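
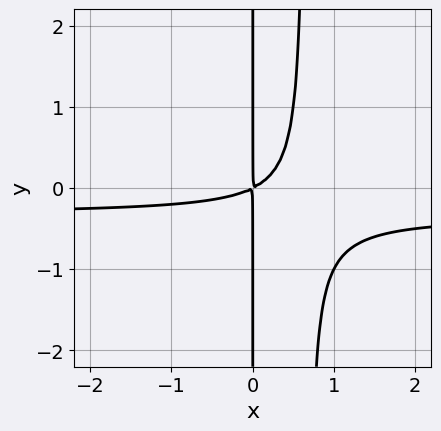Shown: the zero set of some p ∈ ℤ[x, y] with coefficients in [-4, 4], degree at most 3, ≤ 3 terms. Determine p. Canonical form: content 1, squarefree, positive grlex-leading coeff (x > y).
3*x^2*y + x^2 - 2*x*y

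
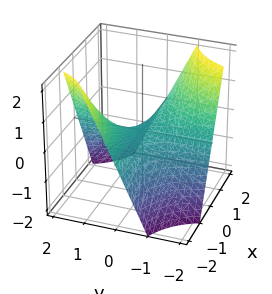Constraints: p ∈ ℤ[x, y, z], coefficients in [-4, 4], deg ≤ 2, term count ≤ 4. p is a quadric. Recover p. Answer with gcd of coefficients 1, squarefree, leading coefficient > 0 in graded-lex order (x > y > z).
x*y + z

1. The degree is 2 — a hyperbolic paraboloid; a quadric.
2. From the visible intercepts: the visible y-axis segment lies entirely on the surface; every point of the x-axis in the box is on the surface; it meets the z-axis at z = 0 (among the integer gridlines).
3. Together with the visible shape, these determine p as stated.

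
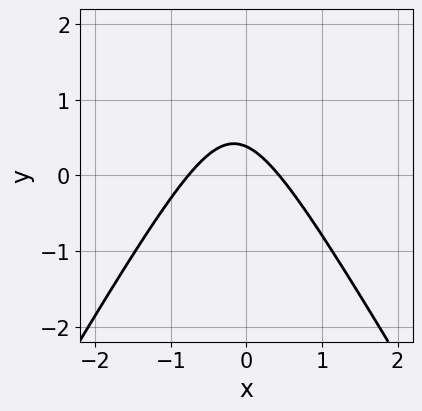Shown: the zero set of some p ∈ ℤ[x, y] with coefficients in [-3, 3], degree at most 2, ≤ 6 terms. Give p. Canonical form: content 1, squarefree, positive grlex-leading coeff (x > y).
3*x^2 - y^2 + x + 3*y - 1

The degree is 2 — a generic line meets the curve in up to 2 points.
Matching integer coefficients to the picture gives p.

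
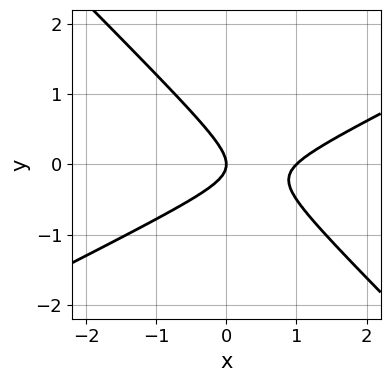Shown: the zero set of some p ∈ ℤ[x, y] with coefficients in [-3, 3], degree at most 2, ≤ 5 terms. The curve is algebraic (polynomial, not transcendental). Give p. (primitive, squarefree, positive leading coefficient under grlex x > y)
x^2 - x*y - 2*y^2 - x

Degree: a generic line meets the curve in up to 2 points, so deg p = 2.
From the visible intercepts: it crosses the y-axis at the gridline y = 0; among the integer gridlines, it crosses the x-axis at x ∈ {0, 1}.
Matching integer coefficients to the picture gives p.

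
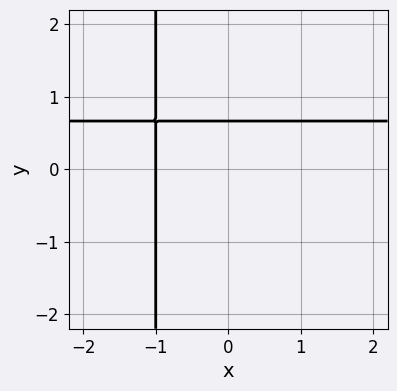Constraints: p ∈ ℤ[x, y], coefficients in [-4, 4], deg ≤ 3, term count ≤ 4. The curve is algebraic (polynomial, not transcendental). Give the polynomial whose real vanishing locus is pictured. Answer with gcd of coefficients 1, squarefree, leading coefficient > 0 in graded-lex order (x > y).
3*x*y - 2*x + 3*y - 2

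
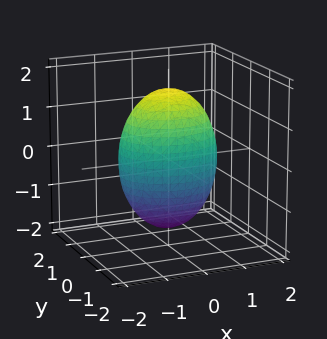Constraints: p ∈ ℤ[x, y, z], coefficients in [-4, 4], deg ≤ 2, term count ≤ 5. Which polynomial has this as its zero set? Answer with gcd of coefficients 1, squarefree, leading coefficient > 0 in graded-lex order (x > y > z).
2*x^2 + 3*y^2 + z^2 - 3

deg p = 2.
Symmetries: it's symmetric under z → −z, forcing even powers of z; it's symmetric under x → −x, forcing even powers of x; mirror symmetry y ↦ −y ⇒ only even powers of y.
Observable constraints: the y-axis gridline crossings are at y ∈ {-1, 1}.
Assembling these constraints gives the stated polynomial.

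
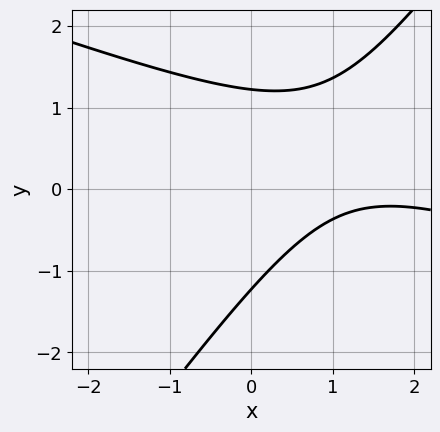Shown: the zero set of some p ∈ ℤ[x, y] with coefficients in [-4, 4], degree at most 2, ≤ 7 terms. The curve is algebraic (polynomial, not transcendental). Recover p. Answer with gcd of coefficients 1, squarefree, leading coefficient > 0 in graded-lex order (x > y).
x^2 + 2*x*y - 2*y^2 - 3*x + 3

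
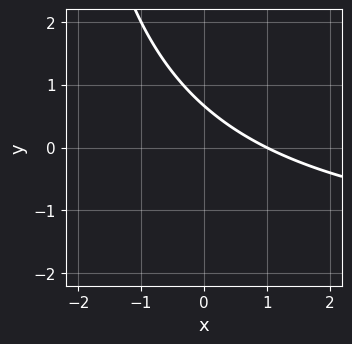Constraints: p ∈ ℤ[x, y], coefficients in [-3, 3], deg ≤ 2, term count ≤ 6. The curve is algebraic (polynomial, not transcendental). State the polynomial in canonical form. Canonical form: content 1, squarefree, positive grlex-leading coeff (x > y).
x*y + 2*x + 3*y - 2

1. deg p = 2. No degree-1 curve has this shape.
2. Observable constraints: it crosses the x-axis at the gridline x = 1.
3. Together with the visible shape, these determine p as stated.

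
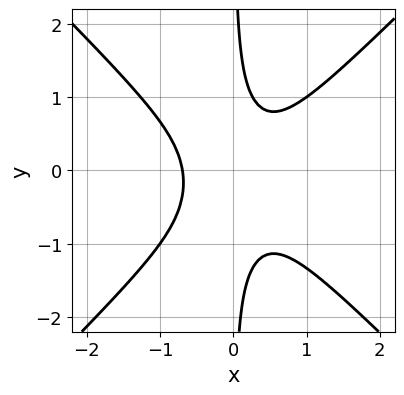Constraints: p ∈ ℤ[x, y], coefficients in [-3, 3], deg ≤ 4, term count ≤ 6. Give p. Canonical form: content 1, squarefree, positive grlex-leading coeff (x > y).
3*x^3 - 3*x*y^2 - x*y + 1

First, deg p = 3.
Next, against the integer gridlines: the curve avoids every integer y-axis point in the box.
Finally, matching integer coefficients to the picture gives p.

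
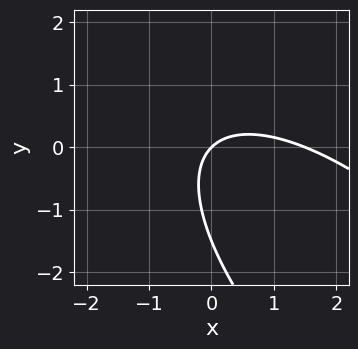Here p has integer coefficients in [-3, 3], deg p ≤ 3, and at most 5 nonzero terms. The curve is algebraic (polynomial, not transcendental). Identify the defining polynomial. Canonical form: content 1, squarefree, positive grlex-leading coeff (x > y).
The degree is 2 — a generic line meets the curve in up to 2 points.
Against the integer gridlines: one y-axis crossing is at y = 0; it meets the x-axis at x = 0 (among the integer gridlines).
Assembling these constraints gives the stated polynomial.

2*x^2 + 3*x*y + 2*y^2 - 3*x + 3*y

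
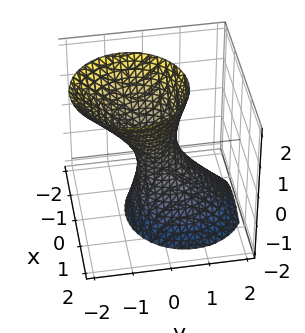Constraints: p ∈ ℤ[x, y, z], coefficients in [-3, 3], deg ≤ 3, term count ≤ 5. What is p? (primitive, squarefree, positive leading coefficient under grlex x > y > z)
3*x^2 + 3*y^2 + 2*y*z - z^2 - 1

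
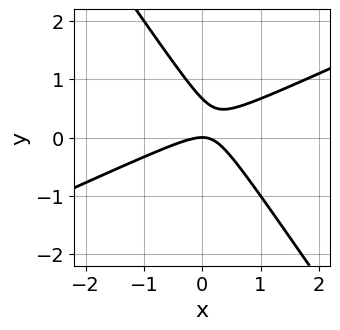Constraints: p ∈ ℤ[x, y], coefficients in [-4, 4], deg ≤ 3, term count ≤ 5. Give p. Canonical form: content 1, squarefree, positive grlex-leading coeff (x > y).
2*x^2 - 3*x*y - 3*y^2 + 2*y

First, the degree is 2 — no degree-1 curve has this shape.
Then, against the integer gridlines: it crosses the y-axis at the gridline y = 0; one x-axis crossing is at x = 0.
Finally, these observations pin down the coefficients.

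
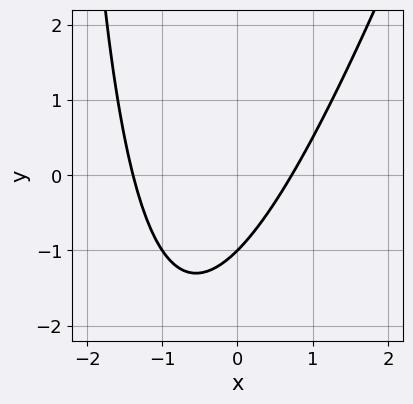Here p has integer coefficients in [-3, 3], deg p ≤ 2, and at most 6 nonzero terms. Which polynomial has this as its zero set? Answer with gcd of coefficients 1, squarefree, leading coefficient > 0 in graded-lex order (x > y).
3*x^2 - x*y + 2*x - 3*y - 3

First, degree: no degree-1 curve has this shape, so deg p = 2.
Then, observable constraints: it meets the y-axis at y = -1 (among the integer gridlines).
Finally, solving for integer coefficients yields p as stated.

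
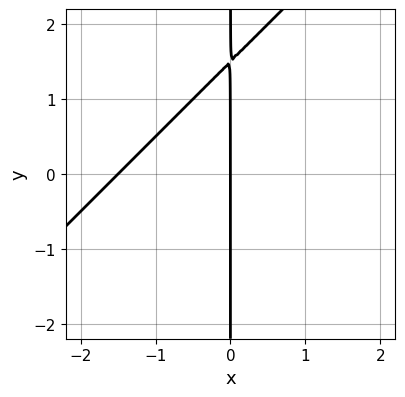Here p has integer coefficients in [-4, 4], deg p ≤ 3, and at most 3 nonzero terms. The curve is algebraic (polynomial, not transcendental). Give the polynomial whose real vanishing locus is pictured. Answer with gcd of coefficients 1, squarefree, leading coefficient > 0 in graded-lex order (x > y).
2*x^2 - 2*x*y + 3*x

The degree is 2 — no degree-1 curve has this shape.
Against the integer gridlines: one x-axis crossing is at x = 0; the visible y-axis segment lies entirely on the curve.
The integer polynomial consistent with all of this is the stated p.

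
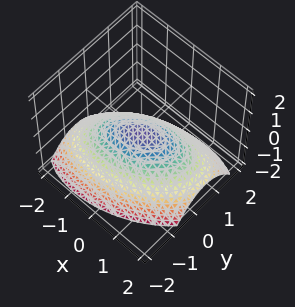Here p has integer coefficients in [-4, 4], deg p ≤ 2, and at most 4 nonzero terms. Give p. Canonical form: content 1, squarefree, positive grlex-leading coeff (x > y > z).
1. deg p = 2. No degree-1 surface has this shape.
2. From the axis intercepts and sections: it crosses the x-axis at the gridline x = 0; one z-axis crossing is at z = 0; it crosses the y-axis at the gridline y = 0.
3. Matching integer coefficients to the picture gives p.

x^2 - x*y + 2*y^2 + 3*z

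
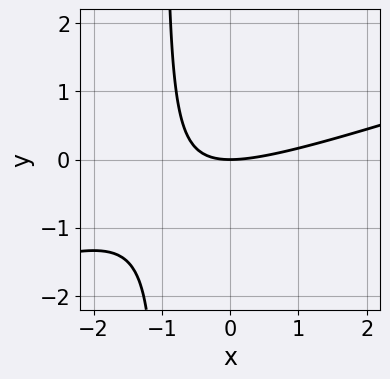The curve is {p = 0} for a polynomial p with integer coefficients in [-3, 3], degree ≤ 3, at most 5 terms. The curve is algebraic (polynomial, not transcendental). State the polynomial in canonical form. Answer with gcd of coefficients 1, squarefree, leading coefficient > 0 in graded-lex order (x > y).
x^2 - 3*x*y - 3*y

First, the degree is 2 — a generic line meets the curve in up to 2 points.
Next, from the axis intercepts and sections: it meets the x-axis at x = 0 (among the integer gridlines); it meets the y-axis at y = 0 (among the integer gridlines).
Finally, solving for integer coefficients yields p as stated.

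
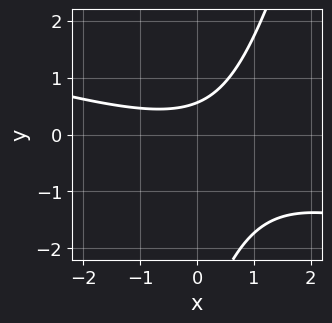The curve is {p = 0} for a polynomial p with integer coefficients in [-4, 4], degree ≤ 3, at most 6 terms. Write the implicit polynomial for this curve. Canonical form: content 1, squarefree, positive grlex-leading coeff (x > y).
x^2 + 3*x*y - y^2 - 3*y + 2

First, deg p = 2. No degree-1 curve has this shape.
Then, from the visible intercepts: the curve avoids every integer x-axis point in the box.
Finally, the integer polynomial consistent with all of this is the stated p.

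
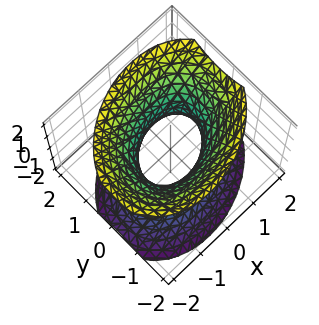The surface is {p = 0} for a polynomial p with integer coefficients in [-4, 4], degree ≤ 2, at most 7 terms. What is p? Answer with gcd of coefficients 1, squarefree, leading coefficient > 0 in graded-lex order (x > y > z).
First, deg p = 2.
Next, checking where it meets the axes: the x-axis gridline crossings are at x ∈ {-1, 1}; no z-intercept at any integer in the box.
Finally, the integer polynomial consistent with all of this is the stated p.

2*x^2 - x*y + 3*y^2 - 2*z^2 - 2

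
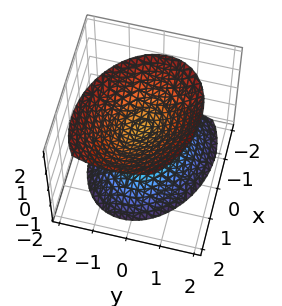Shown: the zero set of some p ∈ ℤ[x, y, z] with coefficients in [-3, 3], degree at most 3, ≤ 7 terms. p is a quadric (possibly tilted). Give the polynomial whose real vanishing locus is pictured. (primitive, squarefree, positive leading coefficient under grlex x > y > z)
2*x^2 + x*y - x*z + 3*y^2 - 2*z^2 + 1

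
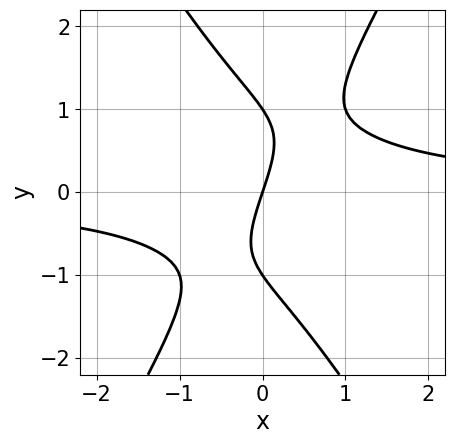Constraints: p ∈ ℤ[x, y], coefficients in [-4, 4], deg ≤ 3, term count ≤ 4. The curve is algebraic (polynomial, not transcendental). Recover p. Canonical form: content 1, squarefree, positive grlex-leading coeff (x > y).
First, deg p = 3. No degree-2 curve has this shape.
Next, against the integer gridlines: one x-axis crossing is at x = 0; among the integer gridlines, it crosses the y-axis at y ∈ {-1, 0, 1}.
Finally, putting this together gives p.

3*x^2*y - y^3 - 3*x + y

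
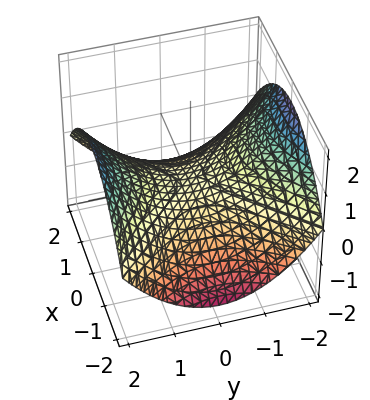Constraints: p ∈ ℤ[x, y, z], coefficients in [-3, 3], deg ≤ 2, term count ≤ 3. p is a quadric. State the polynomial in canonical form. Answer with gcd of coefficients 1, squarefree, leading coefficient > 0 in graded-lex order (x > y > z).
x^2 - y^2 + 3*z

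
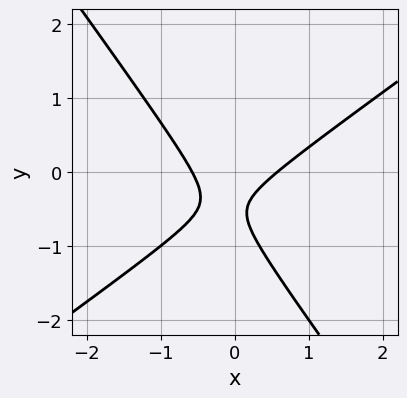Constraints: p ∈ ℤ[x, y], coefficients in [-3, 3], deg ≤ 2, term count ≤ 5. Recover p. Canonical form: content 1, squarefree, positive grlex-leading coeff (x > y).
Degree: no degree-1 curve has this shape, so deg p = 2.
Checking where it meets the axes: the curve avoids every integer y-axis point in the box.
Assembling these constraints gives the stated polynomial.

3*x^2 - 2*x*y - 3*y^2 - 3*y - 1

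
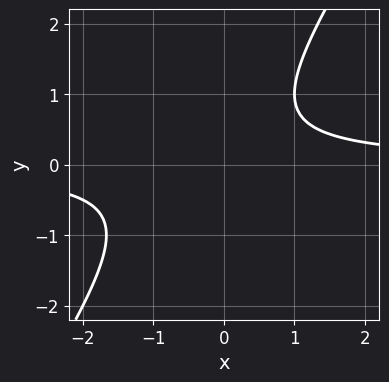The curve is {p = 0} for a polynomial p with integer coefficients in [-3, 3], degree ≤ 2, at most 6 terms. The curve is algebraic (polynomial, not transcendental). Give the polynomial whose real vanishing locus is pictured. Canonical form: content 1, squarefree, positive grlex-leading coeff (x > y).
3*x*y - 2*y^2 + y - 2

1. Degree: the shape is more complex than any degree-1 curve, so deg p = 2.
2. From the axis intercepts and sections: the curve avoids every integer y-axis point in the box; it misses every integer gridline on the x-axis.
3. Together with the visible shape, these determine p as stated.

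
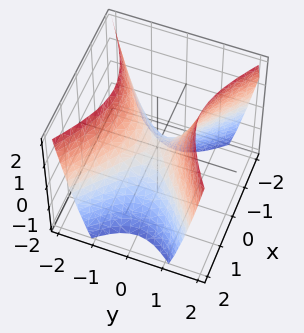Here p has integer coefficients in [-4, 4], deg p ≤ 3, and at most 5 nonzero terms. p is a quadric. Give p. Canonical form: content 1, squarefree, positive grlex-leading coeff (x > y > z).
2*x^2 - 3*y^2 + 2*z

First, degree: a saddle surface; a quadric, so deg p = 2.
Next, symmetries: it's symmetric under y → −y, forcing even powers of y; it's symmetric under x → −x, forcing even powers of x.
Then, observable constraints: one x-axis crossing is at x = 0; one z-axis crossing is at z = 0; it meets the y-axis at y = 0 (among the integer gridlines).
Finally, assembling these constraints gives the stated polynomial.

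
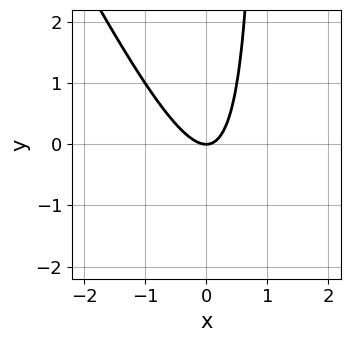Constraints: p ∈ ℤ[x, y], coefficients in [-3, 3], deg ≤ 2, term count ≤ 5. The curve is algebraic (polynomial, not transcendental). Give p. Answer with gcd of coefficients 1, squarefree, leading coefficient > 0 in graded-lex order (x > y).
2*x^2 + x*y - y

1. deg p = 2.
2. Checking where it meets the axes: it meets the y-axis at y = 0 (among the integer gridlines); it meets the x-axis at x = 0 (among the integer gridlines).
3. Matching integer coefficients to the picture gives p.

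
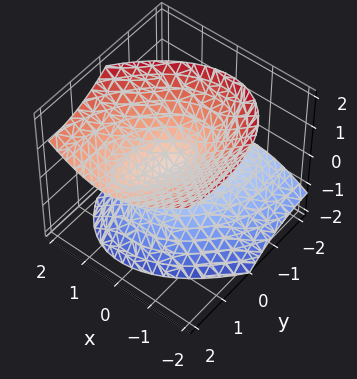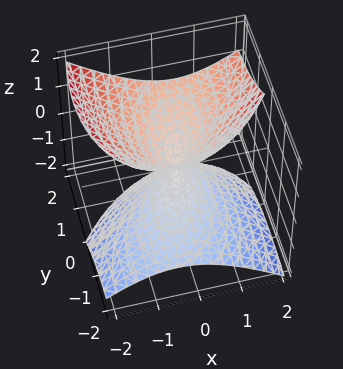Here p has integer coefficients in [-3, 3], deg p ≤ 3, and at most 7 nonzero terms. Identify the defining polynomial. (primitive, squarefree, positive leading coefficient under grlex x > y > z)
First, degree: a generic line meets the surface in up to 2 points, so deg p = 2.
Next, reading off the gridlines: it crosses the z-axis at the gridline z = 0; it crosses the x-axis at the gridline x = 0.
Finally, putting this together gives p.

2*x^2 - x*y + y^2 - 2*y*z - 2*z^2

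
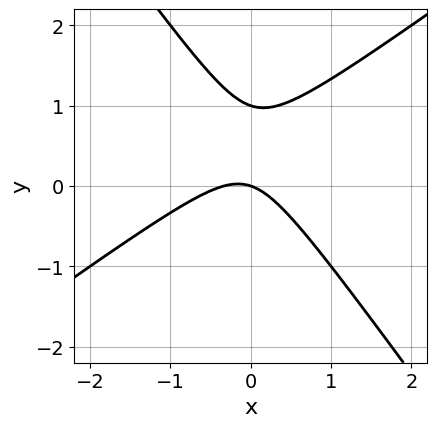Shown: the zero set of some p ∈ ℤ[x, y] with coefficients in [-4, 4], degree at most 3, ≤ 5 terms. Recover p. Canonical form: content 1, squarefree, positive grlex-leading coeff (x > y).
3*x^2 - 2*x*y - 3*y^2 + x + 3*y

1. The degree is 2 — a generic line meets the curve in up to 2 points.
2. Against the integer gridlines: it crosses the x-axis at the gridline x = 0; the y-axis gridline crossings are at y ∈ {0, 1}.
3. Putting this together gives p.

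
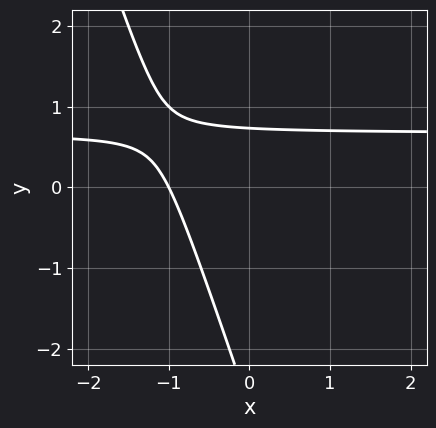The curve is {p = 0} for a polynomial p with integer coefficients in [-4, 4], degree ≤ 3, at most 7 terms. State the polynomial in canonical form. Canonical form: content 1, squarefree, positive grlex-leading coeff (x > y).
(a) Degree: a generic line meets the curve in up to 2 points, so deg p = 2.
(b) From the axis intercepts and sections: it crosses the x-axis at the gridline x = -1.
(c) Matching integer coefficients to the picture gives p.

3*x*y + y^2 - 2*x + 2*y - 2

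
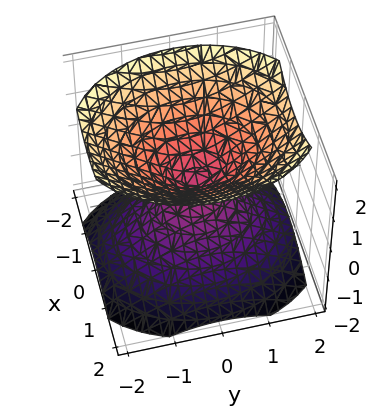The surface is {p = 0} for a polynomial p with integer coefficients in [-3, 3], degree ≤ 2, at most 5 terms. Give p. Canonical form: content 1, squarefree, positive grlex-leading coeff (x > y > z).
3*x^2 + 2*y^2 - 3*z^2

I count 2 distinct pieces. They look like related sheets of one shape, so recover p as a whole.
deg p = 2. A double cone through the origin; a quadric.
Symmetries: the y ↦ −y reflection is a symmetry, so y appears only in even powers; the x ↦ −x reflection is a symmetry, so x appears only in even powers; mirror symmetry z ↦ −z ⇒ only even powers of z.
Observable constraints: it meets the y-axis at y = 0 (among the integer gridlines); it meets the x-axis at x = 0 (among the integer gridlines); it meets the z-axis at z = 0 (among the integer gridlines).
Solving for integer coefficients yields p as stated.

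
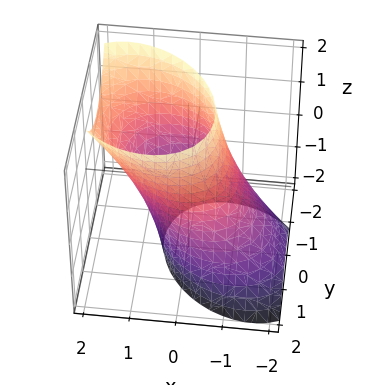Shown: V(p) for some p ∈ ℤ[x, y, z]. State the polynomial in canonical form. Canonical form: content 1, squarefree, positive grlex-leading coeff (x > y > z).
2*x^2 + x*y - 2*x*z + 2*y^2 - 3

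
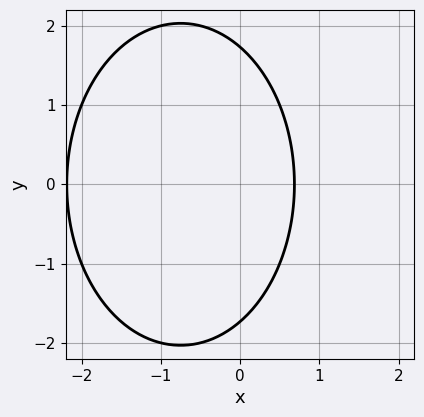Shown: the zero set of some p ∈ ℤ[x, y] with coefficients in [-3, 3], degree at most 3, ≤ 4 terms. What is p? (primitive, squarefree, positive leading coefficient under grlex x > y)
2*x^2 + y^2 + 3*x - 3

(a) Degree: no degree-1 curve has this shape, so deg p = 2.
(b) Symmetries: the y ↦ −y reflection is a symmetry, so y appears only in even powers.
(c) Together with the visible shape, these determine p as stated.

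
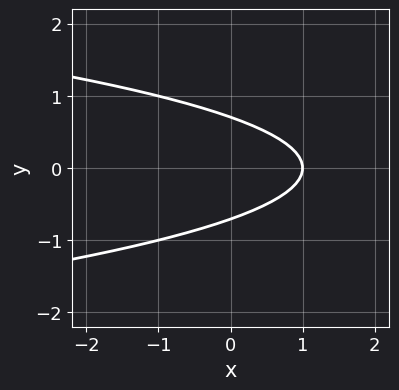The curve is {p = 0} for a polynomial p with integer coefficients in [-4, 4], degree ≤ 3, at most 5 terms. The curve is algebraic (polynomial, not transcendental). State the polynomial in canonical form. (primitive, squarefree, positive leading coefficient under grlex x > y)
1. Degree: the shape is more complex than any degree-1 curve, so deg p = 2.
2. Symmetries: mirror symmetry y ↦ −y ⇒ only even powers of y.
3. Checking where it meets the axes: one x-axis crossing is at x = 1.
4. These observations pin down the coefficients.

2*y^2 + x - 1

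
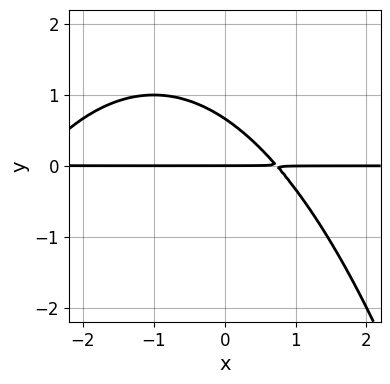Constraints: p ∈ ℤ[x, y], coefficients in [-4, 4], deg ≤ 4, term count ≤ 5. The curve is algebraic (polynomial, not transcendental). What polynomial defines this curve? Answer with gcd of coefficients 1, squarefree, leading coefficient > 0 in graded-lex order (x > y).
x^2*y + 2*x*y + 3*y^2 - 2*y

(a) Degree: a generic line meets the curve in up to 3 points, so deg p = 3.
(b) Against the integer gridlines: it meets the y-axis at y = 0 (among the integer gridlines); every point of the x-axis in the box is on the curve.
(c) Solving for integer coefficients yields p as stated.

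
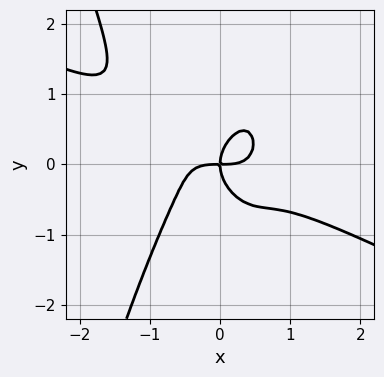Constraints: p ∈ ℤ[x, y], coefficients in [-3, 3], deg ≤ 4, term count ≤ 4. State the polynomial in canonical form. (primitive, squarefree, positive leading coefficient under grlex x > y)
(a) The degree is 4 — no degree-3 curve has this shape.
(b) Against the integer gridlines: it crosses the y-axis at the gridline y = 0; one x-axis crossing is at x = 0.
(c) These observations pin down the coefficients.

x^4 + 2*x^3*y + y^3 - x*y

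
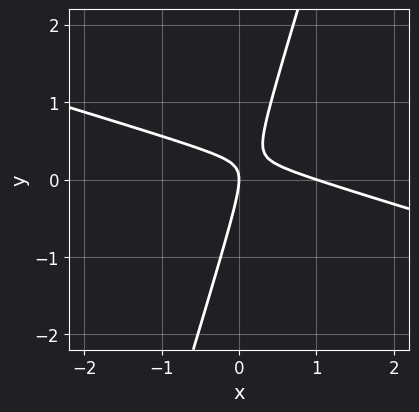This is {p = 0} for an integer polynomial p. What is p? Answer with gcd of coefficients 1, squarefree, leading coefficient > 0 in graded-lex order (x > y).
(a) Degree: the shape is more complex than any degree-1 curve, so deg p = 2.
(b) Observable constraints: it crosses the y-axis at the gridline y = 0; the x-axis gridline crossings are at x ∈ {0, 1}.
(c) Together with the visible shape, these determine p as stated.

x^2 + 3*x*y - y^2 - x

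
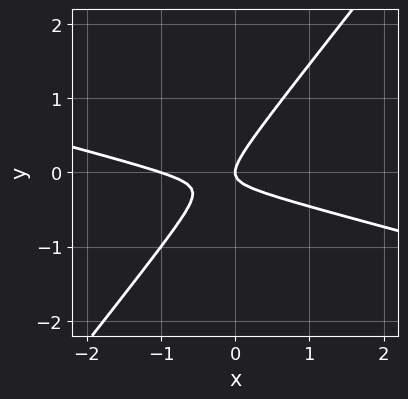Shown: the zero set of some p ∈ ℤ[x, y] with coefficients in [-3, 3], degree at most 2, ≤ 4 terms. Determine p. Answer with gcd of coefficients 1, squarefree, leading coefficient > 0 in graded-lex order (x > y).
Degree: the shape is more complex than any degree-1 curve, so deg p = 2.
Reading off the gridlines: the x-axis gridline crossings are at x ∈ {-1, 0}; one y-axis crossing is at y = 0.
These observations pin down the coefficients.

x^2 + 3*x*y - 3*y^2 + x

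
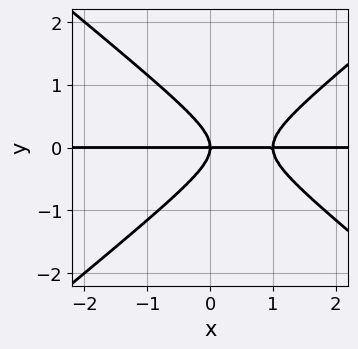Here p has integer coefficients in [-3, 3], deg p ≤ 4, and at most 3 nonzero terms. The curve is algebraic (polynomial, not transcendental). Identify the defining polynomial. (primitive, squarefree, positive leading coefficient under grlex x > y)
Degree: the shape is more complex than any degree-2 curve, so deg p = 3.
From the visible intercepts: the visible x-axis segment lies entirely on the curve; one y-axis crossing is at y = 0.
Matching integer coefficients to the picture gives p.

2*x^2*y - 3*y^3 - 2*x*y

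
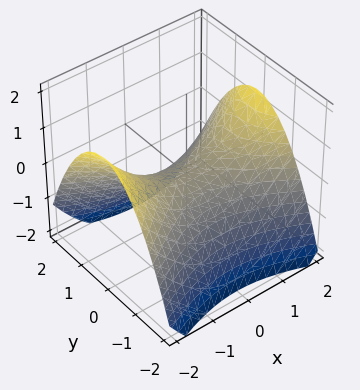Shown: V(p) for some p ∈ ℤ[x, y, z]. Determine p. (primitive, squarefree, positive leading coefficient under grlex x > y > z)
x^2 - 2*y^2 - 3*z

First, deg p = 2.
Then, symmetries: mirror symmetry y ↦ −y ⇒ only even powers of y; the x ↦ −x reflection is a symmetry, so x appears only in even powers.
Next, checking where it meets the axes: one z-axis crossing is at z = 0; it meets the x-axis at x = 0 (among the integer gridlines).
Finally, putting this together gives p.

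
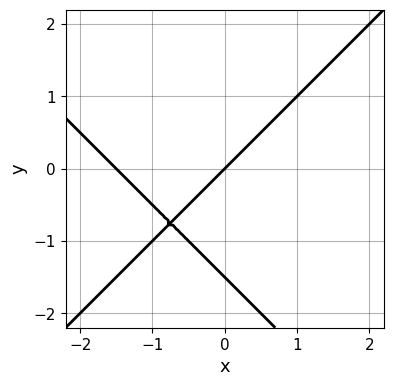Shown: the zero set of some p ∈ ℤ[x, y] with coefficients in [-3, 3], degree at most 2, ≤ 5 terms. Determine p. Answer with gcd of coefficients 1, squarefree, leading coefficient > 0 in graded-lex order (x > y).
2*x^2 - 2*y^2 + 3*x - 3*y

Degree: a generic line meets the curve in up to 2 points, so deg p = 2.
Against the integer gridlines: one x-axis crossing is at x = 0; it crosses the y-axis at the gridline y = 0.
Fitting integer coefficients to these (and the overall shape) gives p.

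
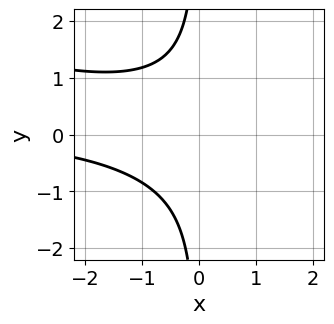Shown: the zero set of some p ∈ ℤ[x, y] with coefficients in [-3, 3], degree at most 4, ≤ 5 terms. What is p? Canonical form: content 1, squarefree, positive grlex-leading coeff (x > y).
First, degree: a generic line meets the curve in up to 3 points, so deg p = 3.
Then, reading off the gridlines: it misses every integer gridline on the x-axis; it misses every integer gridline on the y-axis.
Finally, together with the visible shape, these determine p as stated.

x^2*y + 3*x*y^2 + 3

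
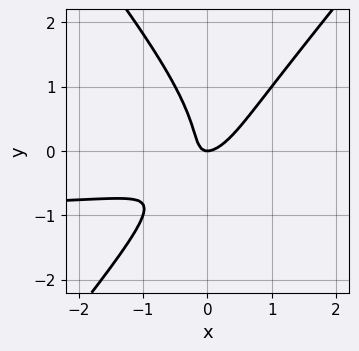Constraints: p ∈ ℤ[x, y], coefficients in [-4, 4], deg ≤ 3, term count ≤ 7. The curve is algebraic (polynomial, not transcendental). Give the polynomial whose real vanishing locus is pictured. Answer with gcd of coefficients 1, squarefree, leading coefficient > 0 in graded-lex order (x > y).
3*x^2*y - 2*y^3 + 3*x^2 - 3*x*y - y

First, degree: no degree-2 curve has this shape, so deg p = 3.
Then, checking where it meets the axes: one x-axis crossing is at x = 0; it meets the y-axis at y = 0 (among the integer gridlines).
Finally, putting this together gives p.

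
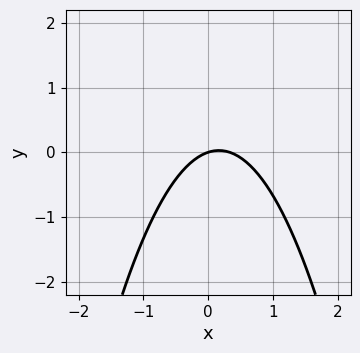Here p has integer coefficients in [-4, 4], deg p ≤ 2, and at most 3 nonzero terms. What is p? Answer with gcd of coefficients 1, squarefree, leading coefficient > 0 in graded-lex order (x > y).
3*x^2 - x + 3*y

First, degree: no degree-1 curve has this shape, so deg p = 2.
Next, from the visible intercepts: one y-axis crossing is at y = 0; it crosses the x-axis at the gridline x = 0.
Finally, the integer polynomial consistent with all of this is the stated p.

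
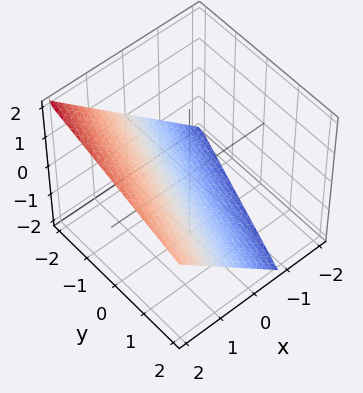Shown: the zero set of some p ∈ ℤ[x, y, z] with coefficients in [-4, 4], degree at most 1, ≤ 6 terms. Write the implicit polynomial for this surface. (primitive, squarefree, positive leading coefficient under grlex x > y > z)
3*x - y - 3*z - 2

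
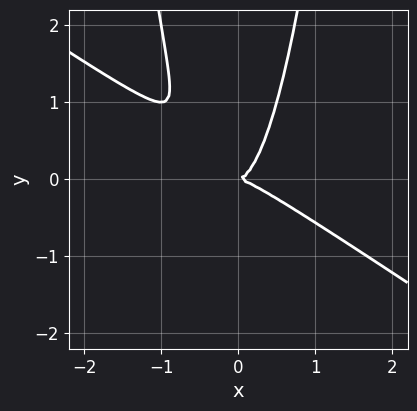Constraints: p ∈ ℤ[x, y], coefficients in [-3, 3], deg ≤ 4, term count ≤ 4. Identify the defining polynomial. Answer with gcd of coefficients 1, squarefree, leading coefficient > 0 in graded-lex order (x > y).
First, deg p = 3. A generic line meets the curve in up to 3 points.
Next, observable constraints: it meets the y-axis at y = 0 (among the integer gridlines); it meets the x-axis at x = 0 (among the integer gridlines).
Finally, fitting integer coefficients to these (and the overall shape) gives p.

2*x^3 + 3*x^2*y - y^2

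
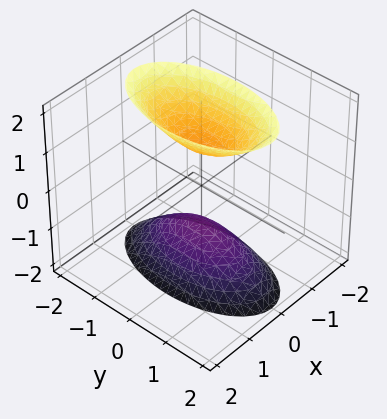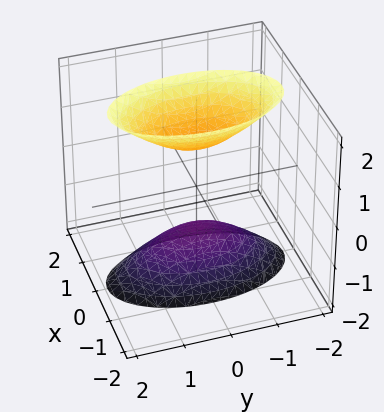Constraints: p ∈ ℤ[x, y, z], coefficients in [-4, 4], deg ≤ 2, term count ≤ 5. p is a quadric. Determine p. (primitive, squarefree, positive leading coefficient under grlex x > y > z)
3*x^2 + y^2 - z^2 + 1

(a) I count 2 distinct pieces. They look like related sheets of one shape, so recover p as a whole.
(b) deg p = 2. Two separate bowl-shaped sheets opening away from each other; a quadric.
(c) Symmetries: it's symmetric under x → −x, forcing even powers of x; mirror symmetry y ↦ −y ⇒ only even powers of y; it's symmetric under z → −z, forcing even powers of z.
(d) Against the integer gridlines: the z-axis gridline crossings are at z ∈ {-1, 1}; it misses every integer gridline on the y-axis; no x-intercept at any integer in the box.
(e) Assembling these constraints gives the stated polynomial.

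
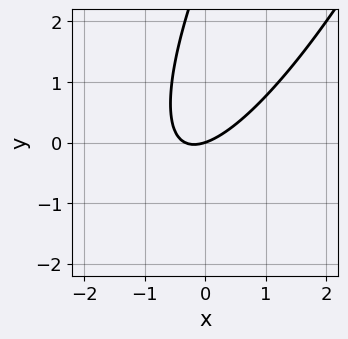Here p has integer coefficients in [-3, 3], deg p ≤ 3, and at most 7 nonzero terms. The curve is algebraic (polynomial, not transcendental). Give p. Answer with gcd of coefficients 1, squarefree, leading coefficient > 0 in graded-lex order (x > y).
3*x^2 - 3*x*y + y^2 + x - 3*y

1. deg p = 2.
2. From the axis intercepts and sections: it meets the x-axis at x = 0 (among the integer gridlines); it meets the y-axis at y = 0 (among the integer gridlines).
3. Matching integer coefficients to the picture gives p.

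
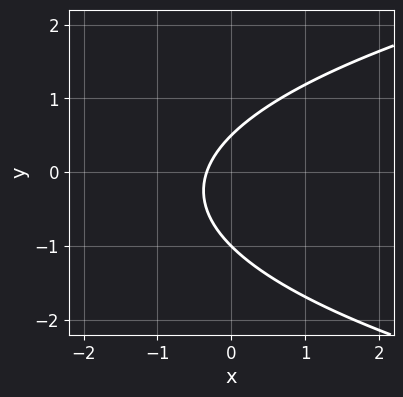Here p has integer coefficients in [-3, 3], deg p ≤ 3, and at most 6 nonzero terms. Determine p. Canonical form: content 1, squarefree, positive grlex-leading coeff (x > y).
The degree is 2 — the shape is more complex than any degree-1 curve.
Checking where it meets the axes: it meets the y-axis at y = -1 (among the integer gridlines).
Assembling these constraints gives the stated polynomial.

2*y^2 - 3*x + y - 1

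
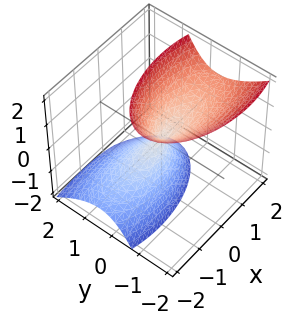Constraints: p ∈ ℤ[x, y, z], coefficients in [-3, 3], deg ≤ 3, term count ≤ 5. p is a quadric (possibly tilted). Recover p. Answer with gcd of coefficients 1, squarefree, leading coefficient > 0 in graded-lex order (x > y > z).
x^2 - x*z + 3*y^2 + 2*y*z - z^2

I count 2 distinct pieces. They look like related sheets of one shape, so recover p as a whole.
deg p = 2. The shape is more complex than any degree-1 surface.
From the visible intercepts: it meets the y-axis at y = 0 (among the integer gridlines); one x-axis crossing is at x = 0; one z-axis crossing is at z = 0.
Putting this together gives p.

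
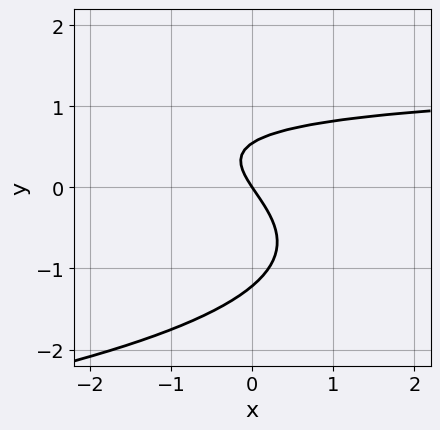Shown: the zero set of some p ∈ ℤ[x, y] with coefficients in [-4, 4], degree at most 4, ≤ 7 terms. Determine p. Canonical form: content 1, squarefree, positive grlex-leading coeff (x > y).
3*y^3 + 2*x*y + 2*y^2 - 3*x - 2*y

deg p = 3. The shape is more complex than any degree-2 curve.
Against the integer gridlines: one x-axis crossing is at x = 0; one y-axis crossing is at y = 0.
Together with the visible shape, these determine p as stated.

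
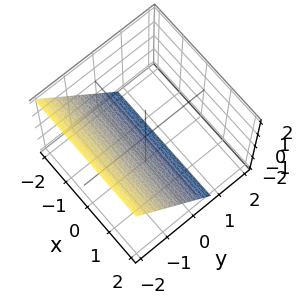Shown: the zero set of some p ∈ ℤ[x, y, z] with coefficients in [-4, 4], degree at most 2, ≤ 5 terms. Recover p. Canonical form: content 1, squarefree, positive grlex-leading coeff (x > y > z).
3*y + 2*z + 2

(a) Degree: the surface is flat (a plane), so deg p = 1.
(b) Against the integer gridlines: it meets the z-axis at z = -1 (among the integer gridlines); no x-intercept at any integer in the box.
(c) Solving for integer coefficients yields p as stated.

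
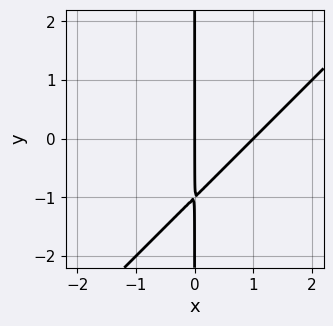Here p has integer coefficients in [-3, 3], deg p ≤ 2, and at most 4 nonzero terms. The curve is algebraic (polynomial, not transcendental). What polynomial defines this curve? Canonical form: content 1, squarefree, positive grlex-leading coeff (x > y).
x^2 - x*y - x

(a) deg p = 2. A generic line meets the curve in up to 2 points.
(b) From the visible intercepts: the x-axis gridline crossings are at x ∈ {0, 1}; every point of the y-axis in the box is on the curve.
(c) Matching integer coefficients to the picture gives p.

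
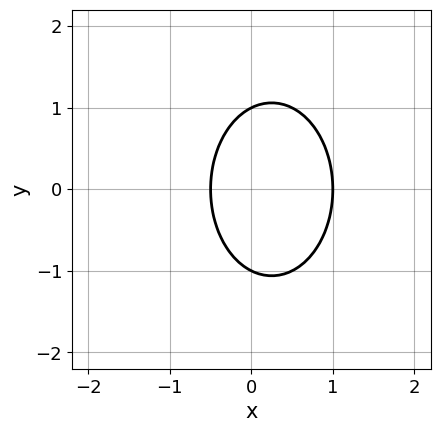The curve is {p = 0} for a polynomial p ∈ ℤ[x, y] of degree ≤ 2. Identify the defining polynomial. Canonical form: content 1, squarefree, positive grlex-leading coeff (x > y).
The degree is 2 — a generic line meets the curve in up to 2 points.
Symmetries: the y ↦ −y reflection is a symmetry, so y appears only in even powers.
Against the integer gridlines: it crosses the x-axis at the gridline x = 1; among the integer gridlines, it crosses the y-axis at y ∈ {-1, 1}.
The integer polynomial consistent with all of this is the stated p.

2*x^2 + y^2 - x - 1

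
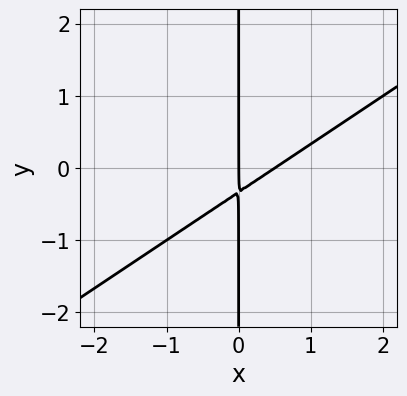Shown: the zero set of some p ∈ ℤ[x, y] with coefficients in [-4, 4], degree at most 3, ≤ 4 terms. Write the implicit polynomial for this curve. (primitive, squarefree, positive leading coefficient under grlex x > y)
2*x^2 - 3*x*y - x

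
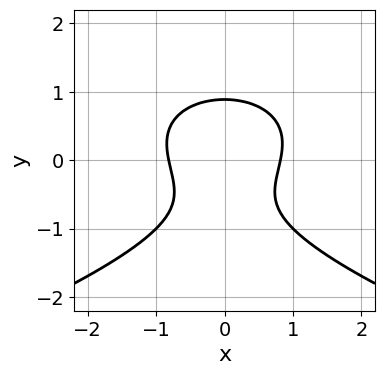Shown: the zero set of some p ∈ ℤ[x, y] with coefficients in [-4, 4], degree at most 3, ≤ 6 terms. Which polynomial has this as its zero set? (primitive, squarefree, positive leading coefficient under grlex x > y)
(a) deg p = 3. The shape is more complex than any degree-2 curve.
(b) Symmetries: the x ↦ −x reflection is a symmetry, so x appears only in even powers.
(c) Assembling these constraints gives the stated polynomial.

3*y^3 + 3*x^2 + y^2 - y - 2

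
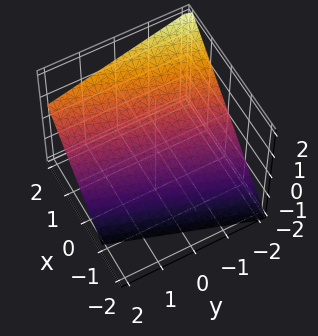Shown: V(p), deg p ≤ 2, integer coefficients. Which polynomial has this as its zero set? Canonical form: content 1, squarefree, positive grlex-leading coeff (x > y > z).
3*x - y - 3*z - 2

deg p = 1. Every cross-section is a straight line — this is a plane.
Observable constraints: it meets the y-axis at y = -2 (among the integer gridlines).
Matching integer coefficients to the picture gives p.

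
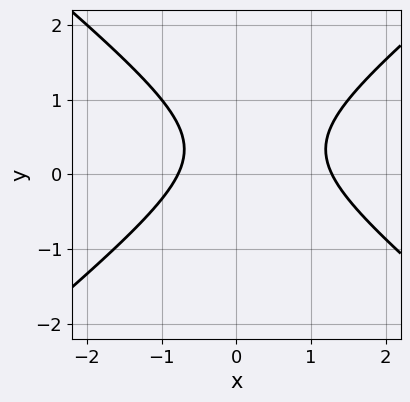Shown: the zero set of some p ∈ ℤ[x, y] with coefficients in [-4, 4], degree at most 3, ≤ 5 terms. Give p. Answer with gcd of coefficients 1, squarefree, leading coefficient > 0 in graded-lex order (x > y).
(a) deg p = 2.
(b) Observable constraints: no y-intercept at any integer in the box.
(c) These observations pin down the coefficients.

2*x^2 - 3*y^2 - x + 2*y - 2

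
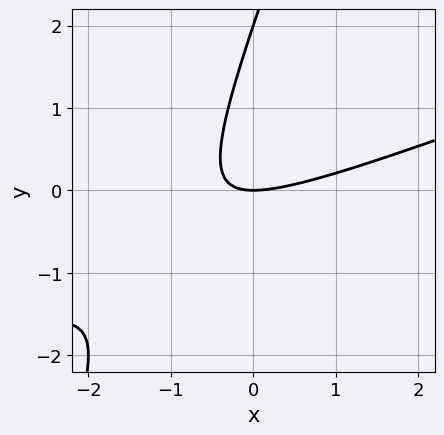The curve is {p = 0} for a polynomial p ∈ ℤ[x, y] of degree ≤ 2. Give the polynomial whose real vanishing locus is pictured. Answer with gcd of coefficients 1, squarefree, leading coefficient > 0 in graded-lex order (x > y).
x^2 - 3*x*y + y^2 - 2*y

(a) The degree is 2 — a generic line meets the curve in up to 2 points.
(b) From the axis intercepts and sections: it meets the x-axis at x = 0 (among the integer gridlines); among the integer gridlines, it crosses the y-axis at y ∈ {0, 2}.
(c) Putting this together gives p.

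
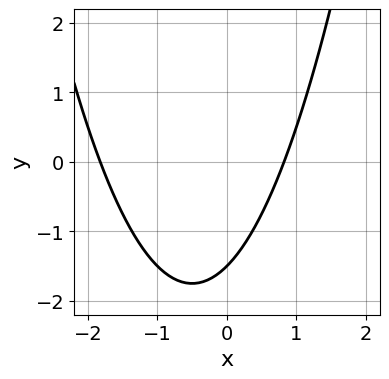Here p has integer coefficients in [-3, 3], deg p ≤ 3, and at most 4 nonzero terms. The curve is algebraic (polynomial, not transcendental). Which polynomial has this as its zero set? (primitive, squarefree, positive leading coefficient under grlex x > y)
The degree is 2 — no degree-1 curve has this shape.
The integer polynomial consistent with all of this is the stated p.

2*x^2 + 2*x - 2*y - 3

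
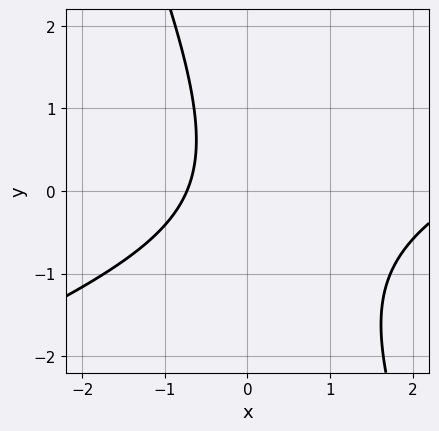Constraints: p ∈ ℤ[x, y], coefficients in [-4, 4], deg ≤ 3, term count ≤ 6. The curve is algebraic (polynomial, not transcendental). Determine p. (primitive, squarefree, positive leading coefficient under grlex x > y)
(a) Degree: no degree-1 curve has this shape, so deg p = 2.
(b) Observable constraints: it misses every integer gridline on the y-axis.
(c) Together with the visible shape, these determine p as stated.

x^2 - 2*x*y - y^2 - 2*x - 2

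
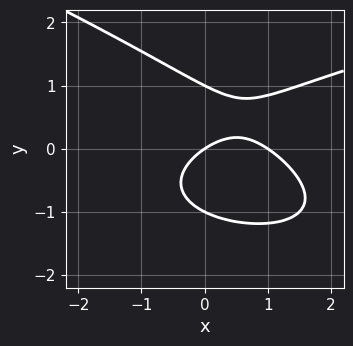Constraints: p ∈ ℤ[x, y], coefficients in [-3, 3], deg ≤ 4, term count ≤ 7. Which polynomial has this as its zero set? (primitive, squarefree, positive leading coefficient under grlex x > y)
x*y^2 + 3*y^3 - 2*x^2 + 2*x - 3*y

The degree is 3 — no degree-2 curve has this shape.
Observable constraints: among the integer gridlines, it crosses the y-axis at y ∈ {-1, 0, 1}; among the integer gridlines, it crosses the x-axis at x ∈ {0, 1}.
These observations pin down the coefficients.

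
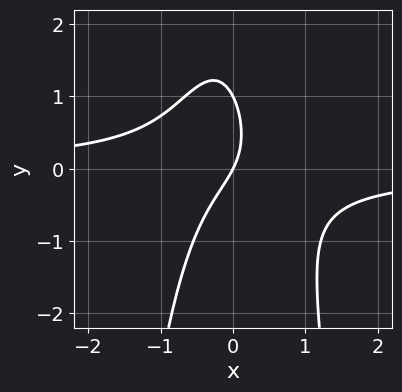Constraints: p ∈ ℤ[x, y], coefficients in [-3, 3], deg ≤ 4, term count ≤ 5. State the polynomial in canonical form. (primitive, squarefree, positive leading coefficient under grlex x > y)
3*x^2*y + y^2 + 2*x - y

The degree is 3 — no degree-2 curve has this shape.
Observable constraints: it meets the x-axis at x = 0 (among the integer gridlines); the y-axis gridline crossings are at y ∈ {0, 1}.
These observations pin down the coefficients.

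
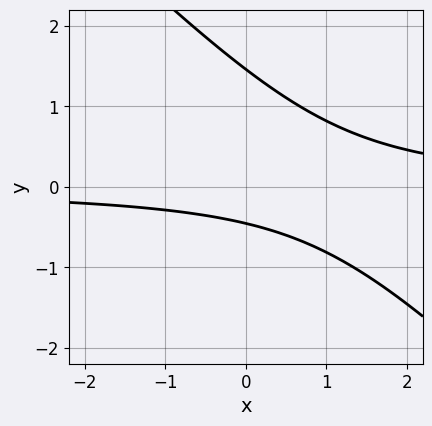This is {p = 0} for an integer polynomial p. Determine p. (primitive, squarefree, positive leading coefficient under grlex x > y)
The degree is 2 — the shape is more complex than any degree-1 curve.
Observable constraints: it misses every integer gridline on the x-axis.
Together with the visible shape, these determine p as stated.

3*x*y + 3*y^2 - 3*y - 2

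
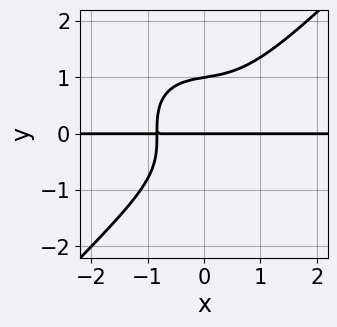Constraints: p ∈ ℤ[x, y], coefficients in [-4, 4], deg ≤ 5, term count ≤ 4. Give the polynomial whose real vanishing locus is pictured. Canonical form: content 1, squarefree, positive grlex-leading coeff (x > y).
2*x^3*y - 2*y^4 + x*y + 2*y

(a) Degree: a generic line meets the curve in up to 4 points, so deg p = 4.
(b) Checking where it meets the axes: every point of the x-axis in the box is on the curve; among the integer gridlines, it crosses the y-axis at y ∈ {0, 1}.
(c) Assembling these constraints gives the stated polynomial.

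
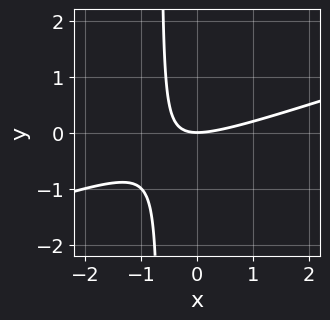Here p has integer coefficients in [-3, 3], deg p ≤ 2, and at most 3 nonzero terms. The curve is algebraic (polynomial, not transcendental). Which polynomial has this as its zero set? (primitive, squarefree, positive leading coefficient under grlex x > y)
x^2 - 3*x*y - 2*y

The degree is 2 — the shape is more complex than any degree-1 curve.
From the axis intercepts and sections: it meets the x-axis at x = 0 (among the integer gridlines); it crosses the y-axis at the gridline y = 0.
These observations pin down the coefficients.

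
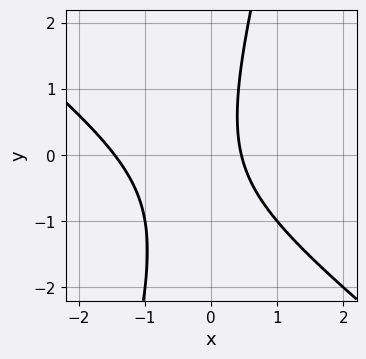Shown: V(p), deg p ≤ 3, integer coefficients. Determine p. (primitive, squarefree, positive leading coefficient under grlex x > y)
3*x^2 + 3*x*y - y^2 + 3*x - 2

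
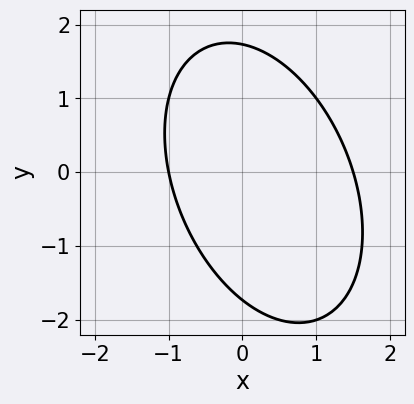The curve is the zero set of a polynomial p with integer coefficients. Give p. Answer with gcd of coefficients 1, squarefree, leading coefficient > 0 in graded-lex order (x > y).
2*x^2 + x*y + y^2 - x - 3

1. Degree: a generic line meets the curve in up to 2 points, so deg p = 2.
2. From the axis intercepts and sections: it meets the x-axis at x = -1 (among the integer gridlines).
3. The integer polynomial consistent with all of this is the stated p.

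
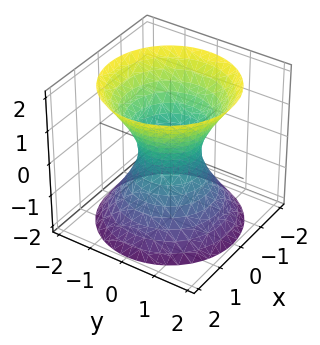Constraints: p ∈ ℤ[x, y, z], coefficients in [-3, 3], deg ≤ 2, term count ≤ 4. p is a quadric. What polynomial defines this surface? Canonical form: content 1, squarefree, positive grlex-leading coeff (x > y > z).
1. Degree: one connected sheet with a waist; a quadric, so deg p = 2.
2. Symmetries: it's symmetric under z → −z, forcing even powers of z; every cross-section ⟂ z is a circle, so x, y appear only via x² + y².
3. From the visible intercepts: it misses every integer gridline on the z-axis; a circular section at z = -2 has radius between 1 and 2.
4. Assembling these constraints gives the stated polynomial.

3*x^2 + 3*y^2 - 2*z^2 - 2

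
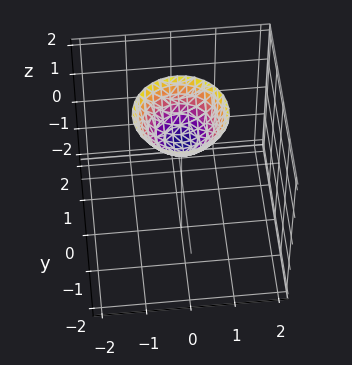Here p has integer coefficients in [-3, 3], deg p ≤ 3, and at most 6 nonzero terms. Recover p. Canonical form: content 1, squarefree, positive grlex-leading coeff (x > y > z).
The degree is 2 — no degree-1 surface has this shape.
Symmetry: the surface is invariant under rotation about z: p = q(x² + y², z).
From the visible intercepts: the surface avoids every integer x-axis point in the box; a circular section at z = 2 has radius exactly 1; it crosses the z-axis at the gridline z = 1.
These observations pin down the coefficients.

x^2 + y^2 - z + 1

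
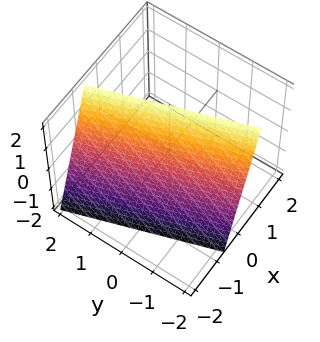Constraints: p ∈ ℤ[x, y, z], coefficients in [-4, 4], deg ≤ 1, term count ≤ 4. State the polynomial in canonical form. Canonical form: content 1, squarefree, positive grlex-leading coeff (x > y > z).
3*x + y - z + 2

(a) The degree is 1 — the surface is flat (a plane).
(b) Reading off the gridlines: it meets the y-axis at y = -2 (among the integer gridlines); one z-axis crossing is at z = 2.
(c) Matching integer coefficients to the picture gives p.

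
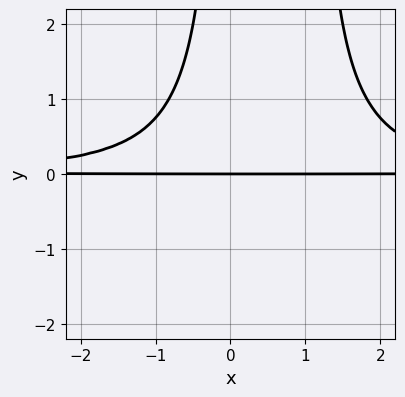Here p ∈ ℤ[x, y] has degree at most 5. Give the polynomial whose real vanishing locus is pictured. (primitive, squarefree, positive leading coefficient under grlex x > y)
(a) The degree is 4 — a generic line meets the curve in up to 4 points.
(b) From the visible intercepts: every point of the x-axis in the box is on the curve; it crosses the y-axis at the gridline y = 0.
(c) The integer polynomial consistent with all of this is the stated p.

2*x^2*y^2 - 2*x*y^2 - 3*y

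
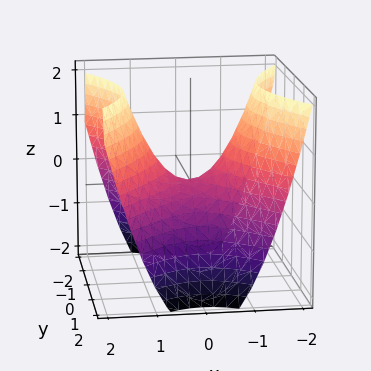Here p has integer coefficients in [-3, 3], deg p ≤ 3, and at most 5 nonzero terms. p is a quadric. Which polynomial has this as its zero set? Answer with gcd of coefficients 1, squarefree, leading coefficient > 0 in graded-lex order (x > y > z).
3*x^2 - 2*y^2 - 3*z

First, the degree is 2 — a saddle surface; a quadric.
Next, symmetries: mirror symmetry y ↦ −y ⇒ only even powers of y; it's symmetric under x → −x, forcing even powers of x.
Next, against the integer gridlines: it meets the y-axis at y = 0 (among the integer gridlines); it meets the z-axis at z = 0 (among the integer gridlines); it crosses the x-axis at the gridline x = 0.
Finally, putting this together gives p.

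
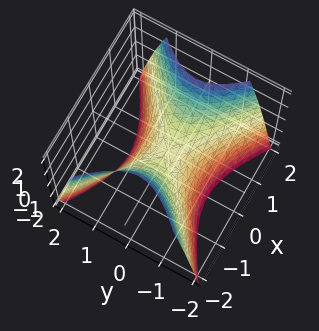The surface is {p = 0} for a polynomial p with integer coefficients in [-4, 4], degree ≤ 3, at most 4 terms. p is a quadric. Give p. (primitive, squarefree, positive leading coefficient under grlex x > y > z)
First, deg p = 2.
Then, symmetries: the y ↦ −y reflection is a symmetry, so y appears only in even powers; the x ↦ −x reflection is a symmetry, so x appears only in even powers.
Then, against the integer gridlines: it crosses the x-axis at the gridline x = 0; it crosses the y-axis at the gridline y = 0.
Finally, together with the visible shape, these determine p as stated.

2*x^2 - 3*y^2 - 2*z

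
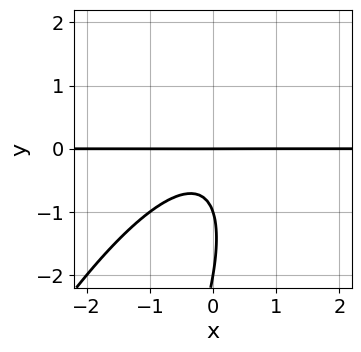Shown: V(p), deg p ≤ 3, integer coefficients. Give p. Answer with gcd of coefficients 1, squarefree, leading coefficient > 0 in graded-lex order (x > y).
First, deg p = 3. The shape is more complex than any degree-2 curve.
Then, from the axis intercepts and sections: among the integer gridlines, it crosses the y-axis at y ∈ {-2, -1, 0}; the visible x-axis segment lies entirely on the curve.
Finally, the integer polynomial consistent with all of this is the stated p.

3*x^2*y - 3*x*y^2 + y^3 + 3*y^2 + 2*y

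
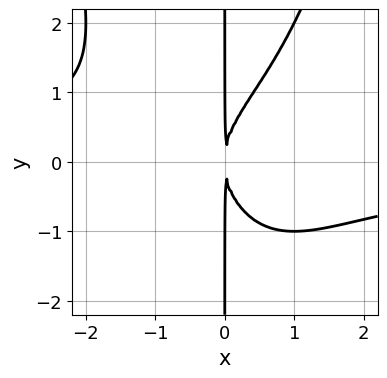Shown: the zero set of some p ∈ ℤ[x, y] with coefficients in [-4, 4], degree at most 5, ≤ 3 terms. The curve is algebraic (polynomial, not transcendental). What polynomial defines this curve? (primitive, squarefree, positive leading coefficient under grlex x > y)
The degree is 4 — the shape is more complex than any degree-3 curve.
Checking where it meets the axes: every point of the y-axis in the box is on the curve.
These observations pin down the coefficients.

x^3*y - x*y^2 + 2*x^2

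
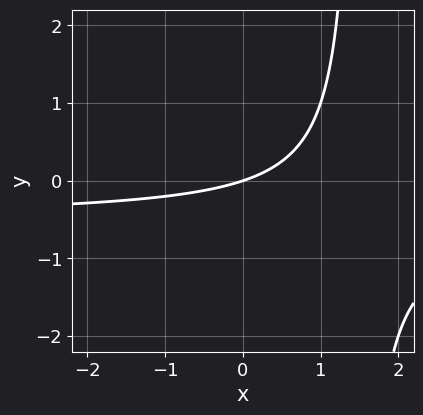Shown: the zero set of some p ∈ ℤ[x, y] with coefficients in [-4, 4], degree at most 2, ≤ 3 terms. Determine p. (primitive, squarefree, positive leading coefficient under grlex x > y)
2*x*y + x - 3*y

(a) deg p = 2. A generic line meets the curve in up to 2 points.
(b) Observable constraints: it meets the x-axis at x = 0 (among the integer gridlines); it meets the y-axis at y = 0 (among the integer gridlines).
(c) Putting this together gives p.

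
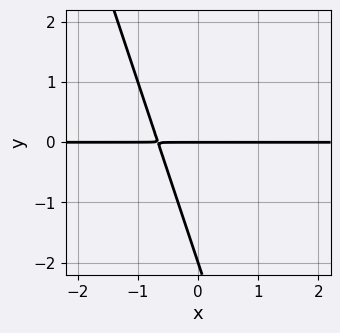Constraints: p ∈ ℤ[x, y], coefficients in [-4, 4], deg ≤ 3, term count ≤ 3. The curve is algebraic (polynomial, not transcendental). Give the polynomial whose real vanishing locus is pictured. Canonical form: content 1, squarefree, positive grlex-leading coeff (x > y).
3*x*y + y^2 + 2*y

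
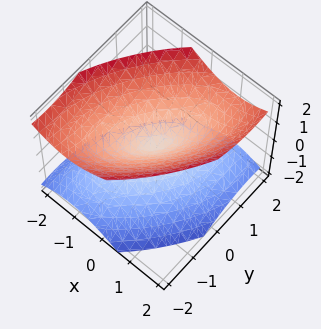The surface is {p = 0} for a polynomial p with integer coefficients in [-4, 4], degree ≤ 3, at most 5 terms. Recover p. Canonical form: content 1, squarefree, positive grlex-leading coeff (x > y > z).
1. The degree is 2 — a generic line meets the surface in up to 2 points.
2. From the visible intercepts: it crosses the z-axis at the gridline z = 0; one x-axis crossing is at x = 0.
3. Solving for integer coefficients yields p as stated.

3*x^2 - 3*x*y + 2*y^2 - 3*z^2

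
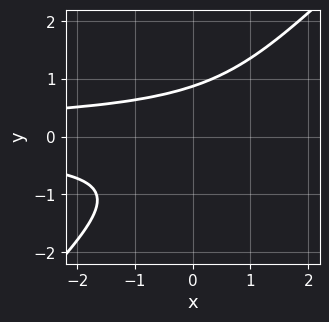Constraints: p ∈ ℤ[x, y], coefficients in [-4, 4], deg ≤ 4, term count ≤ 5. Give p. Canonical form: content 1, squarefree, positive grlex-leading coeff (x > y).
3*x*y^2 - 3*y^3 + 2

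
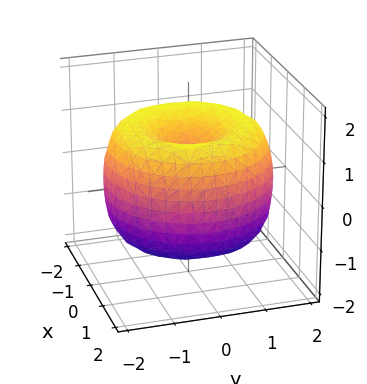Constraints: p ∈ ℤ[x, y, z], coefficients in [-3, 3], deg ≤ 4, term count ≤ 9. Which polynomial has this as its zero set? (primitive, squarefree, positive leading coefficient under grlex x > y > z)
x^4 + 2*x^2*y^2 + y^4 - 3*x^2 - 3*y^2 + 2*z^2 - 1

1. The degree is 4 — a generic line meets the surface in up to 4 points.
2. Symmetries: rotational symmetry about the z-axis ⇒ p depends on x, y only through x² + y².
3. From the visible intercepts: a circular section at z = 1 has radius between 0 and 1.
4. Solving for integer coefficients yields p as stated.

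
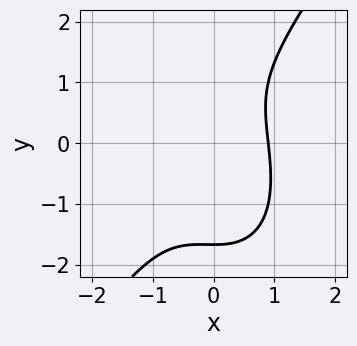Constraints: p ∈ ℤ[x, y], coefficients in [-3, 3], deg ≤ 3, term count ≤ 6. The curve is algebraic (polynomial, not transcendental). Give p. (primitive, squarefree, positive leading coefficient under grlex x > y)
The degree is 3 — the shape is more complex than any degree-2 curve.
The integer polynomial consistent with all of this is the stated p.

3*x^3 - y^3 + x^2 + y - 3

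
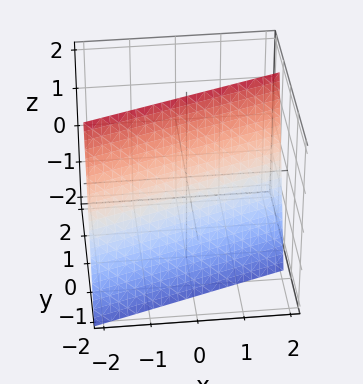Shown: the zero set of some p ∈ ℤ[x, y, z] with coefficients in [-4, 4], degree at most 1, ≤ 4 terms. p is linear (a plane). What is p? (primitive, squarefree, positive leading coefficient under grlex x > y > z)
x - 3*y + z - 2

Degree: every cross-section is a straight line — this is a plane, so deg p = 1.
Observable constraints: it meets the x-axis at x = 2 (among the integer gridlines); one z-axis crossing is at z = 2.
These observations pin down the coefficients.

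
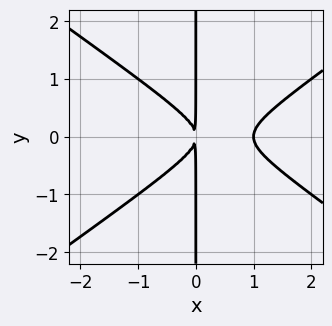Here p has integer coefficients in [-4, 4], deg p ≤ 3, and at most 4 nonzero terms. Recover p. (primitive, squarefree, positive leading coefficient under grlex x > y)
x^3 - 2*x*y^2 - x^2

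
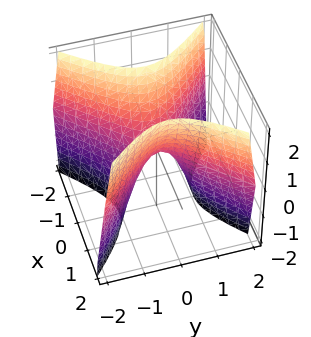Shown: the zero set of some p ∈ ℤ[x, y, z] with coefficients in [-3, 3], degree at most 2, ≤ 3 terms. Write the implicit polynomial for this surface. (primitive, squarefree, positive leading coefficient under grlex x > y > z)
2*x^2 - 2*y^2 - z

1. deg p = 2. A saddle surface; a quadric.
2. Symmetries: it's symmetric under y → −y, forcing even powers of y; mirror symmetry x ↦ −x ⇒ only even powers of x.
3. Observable constraints: it meets the x-axis at x = 0 (among the integer gridlines); one z-axis crossing is at z = 0; it meets the y-axis at y = 0 (among the integer gridlines).
4. Assembling these constraints gives the stated polynomial.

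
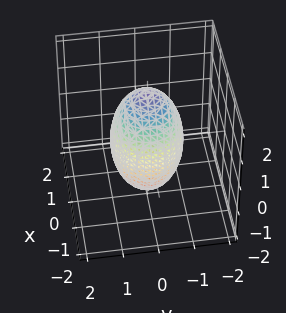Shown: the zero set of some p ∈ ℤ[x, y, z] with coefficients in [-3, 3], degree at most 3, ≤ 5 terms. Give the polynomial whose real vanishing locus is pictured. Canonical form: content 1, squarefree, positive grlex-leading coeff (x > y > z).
3*x^2 + 3*y^2 + z^2 - 3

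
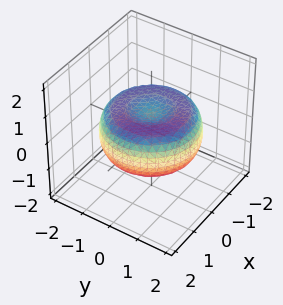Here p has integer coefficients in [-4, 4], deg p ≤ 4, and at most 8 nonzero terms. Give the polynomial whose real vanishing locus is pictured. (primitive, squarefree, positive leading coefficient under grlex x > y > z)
First, degree: the shape is more complex than any degree-3 surface, so deg p = 4.
Then, symmetry: the z-axis is an axis of rotation, so x and y enter only as x² + y².
Next, from the visible intercepts: a circular section at z = 0 has radius between 1 and 2.
Finally, putting this together gives p.

x^4 + 2*x^2*y^2 + y^4 - 2*x^2 - 2*y^2 + 3*z^2 - 1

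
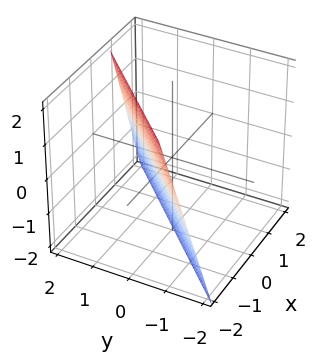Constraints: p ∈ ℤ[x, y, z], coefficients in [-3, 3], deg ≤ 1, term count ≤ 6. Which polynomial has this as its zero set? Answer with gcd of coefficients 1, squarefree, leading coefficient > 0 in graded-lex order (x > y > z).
(a) Degree: the surface is flat (a plane), so deg p = 1.
(b) Checking where it meets the axes: it meets the z-axis at z = -2 (among the integer gridlines).
(c) These observations pin down the coefficients.

3*x - 3*y + z + 2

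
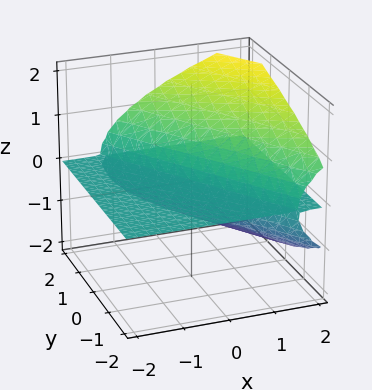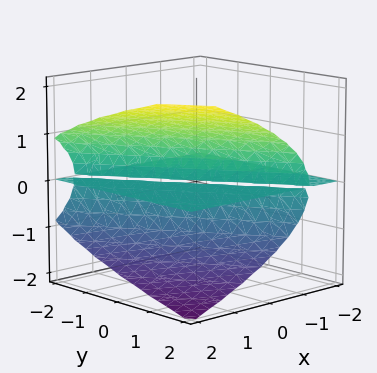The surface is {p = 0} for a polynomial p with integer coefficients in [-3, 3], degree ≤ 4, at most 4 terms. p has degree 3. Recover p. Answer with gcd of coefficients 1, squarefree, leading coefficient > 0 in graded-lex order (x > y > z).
2*z^3 - 3*x*z - 2*y*z

1. There are 2 components. Treating them together as one polynomial.
2. Degree: no degree-2 surface has this shape, so deg p = 3.
3. Reading off the gridlines: the visible x-axis segment lies entirely on the surface; it crosses the z-axis at the gridline z = 0.
4. Assembling these constraints gives the stated polynomial. Check: (0, -2, 0) on the y-axis lies on the surface, and p(0, -2, 0) = 0. ✓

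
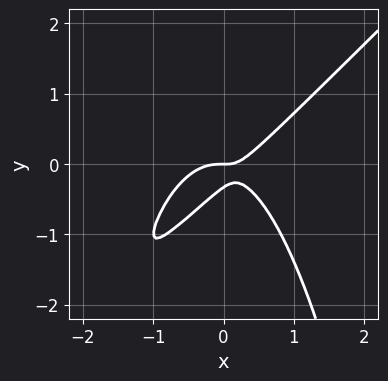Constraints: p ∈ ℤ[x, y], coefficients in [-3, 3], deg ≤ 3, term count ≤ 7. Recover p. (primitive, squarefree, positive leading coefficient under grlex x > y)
First, deg p = 3.
Next, against the integer gridlines: it meets the y-axis at y = 0 (among the integer gridlines); one x-axis crossing is at x = 0.
Finally, solving for integer coefficients yields p as stated.

3*x^3 - 3*x^2*y + 2*x*y - 3*y^2 - y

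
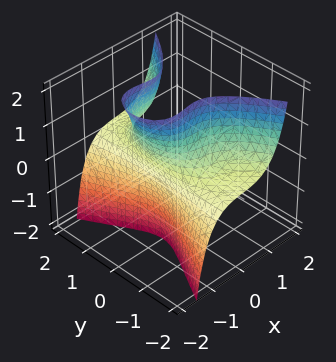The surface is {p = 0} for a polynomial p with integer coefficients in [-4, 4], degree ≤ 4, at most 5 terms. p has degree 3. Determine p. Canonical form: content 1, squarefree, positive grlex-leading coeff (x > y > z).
3*x^3 + 2*x^2*z - 2*y^2*z + x + 2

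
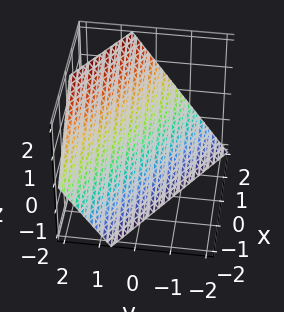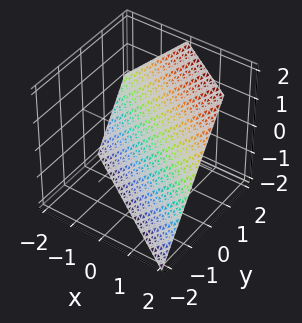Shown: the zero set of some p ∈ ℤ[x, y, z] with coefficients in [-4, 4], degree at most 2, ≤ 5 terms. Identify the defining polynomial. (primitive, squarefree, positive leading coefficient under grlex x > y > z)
1. deg p = 1. Every cross-section is a straight line — this is a plane.
2. Against the integer gridlines: one z-axis crossing is at z = -1; it meets the x-axis at x = 1 (among the integer gridlines).
3. These observations pin down the coefficients.

2*x + 3*y - 2*z - 2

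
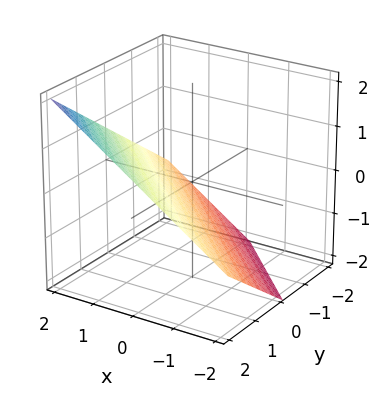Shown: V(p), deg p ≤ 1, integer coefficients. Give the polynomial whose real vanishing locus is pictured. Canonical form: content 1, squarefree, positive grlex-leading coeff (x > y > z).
(a) Degree: the surface is flat (a plane), so deg p = 1.
(b) Against the integer gridlines: it crosses the y-axis at the gridline y = 1; one x-axis crossing is at x = 1.
(c) These observations pin down the coefficients.

2*x + 2*y - 3*z - 2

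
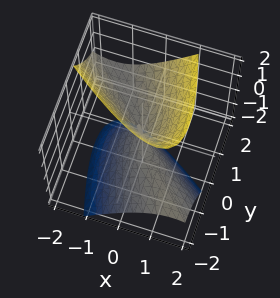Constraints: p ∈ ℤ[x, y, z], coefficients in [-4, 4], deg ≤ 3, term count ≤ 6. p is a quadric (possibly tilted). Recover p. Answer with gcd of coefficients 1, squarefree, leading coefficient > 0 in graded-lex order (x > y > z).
2*x^2 + 3*x*y + y^2 - 2*y*z - z^2

First, deg p = 2. A generic line meets the surface in up to 2 points.
Next, from the visible intercepts: it meets the x-axis at x = 0 (among the integer gridlines); one y-axis crossing is at y = 0; it meets the z-axis at z = 0 (among the integer gridlines).
Finally, these observations pin down the coefficients.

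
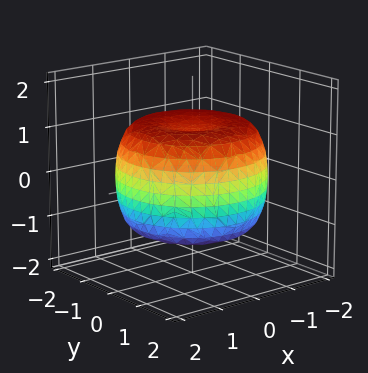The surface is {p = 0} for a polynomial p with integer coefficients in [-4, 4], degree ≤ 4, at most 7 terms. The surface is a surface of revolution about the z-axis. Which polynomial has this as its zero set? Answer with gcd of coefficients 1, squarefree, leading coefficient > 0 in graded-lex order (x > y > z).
1. The degree is 4 — the shape is more complex than any degree-3 surface.
2. Symmetries: rotational symmetry about the z-axis ⇒ p depends on x, y only through x² + y².
3. Against the integer gridlines: among the integer gridlines, it crosses the z-axis at z ∈ {-1, 1}; a circular section at z = -1 has radius between 1 and 2.
4. Fitting integer coefficients to these (and the overall shape) gives p.

x^4 + 2*x^2*y^2 + y^4 - 2*x^2 - 2*y^2 + 2*z^2 - 2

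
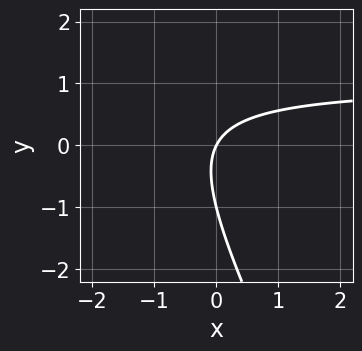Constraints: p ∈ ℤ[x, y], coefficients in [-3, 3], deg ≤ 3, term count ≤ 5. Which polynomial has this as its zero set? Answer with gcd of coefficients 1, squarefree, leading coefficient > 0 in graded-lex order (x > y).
deg p = 2. The shape is more complex than any degree-1 curve.
Reading off the gridlines: it meets the x-axis at x = 0 (among the integer gridlines); among the integer gridlines, it crosses the y-axis at y ∈ {-1, 0}.
Together with the visible shape, these determine p as stated.

2*x*y + y^2 - 2*x + y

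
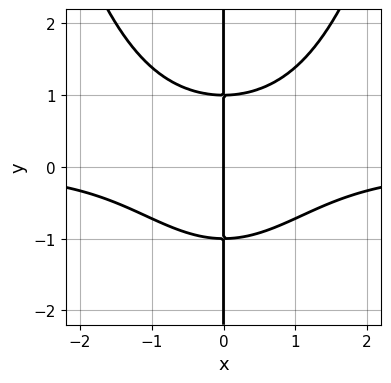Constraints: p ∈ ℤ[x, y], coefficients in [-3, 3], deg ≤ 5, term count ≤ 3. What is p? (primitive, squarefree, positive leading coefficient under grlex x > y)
2*x^3*y - 3*x*y^2 + 3*x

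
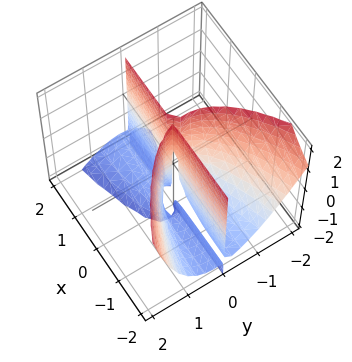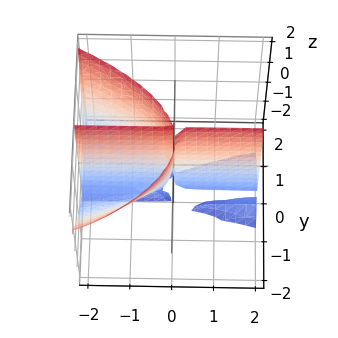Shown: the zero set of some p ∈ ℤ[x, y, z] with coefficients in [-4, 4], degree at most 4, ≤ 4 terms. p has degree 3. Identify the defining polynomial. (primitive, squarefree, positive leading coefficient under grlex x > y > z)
2*x*y*z + 3*y^3 + y^2*z + 3*x*y

1. I count 2 distinct pieces. They look like related sheets of one shape, so recover p as a whole.
2. Degree: the shape is more complex than any degree-2 surface, so deg p = 3.
3. From the visible intercepts: it meets the y-axis at y = 0 (among the integer gridlines); the visible z-axis segment lies entirely on the surface; the visible x-axis segment lies entirely on the surface.
4. Matching integer coefficients to the picture gives p.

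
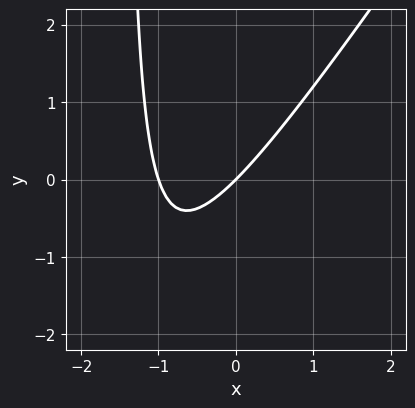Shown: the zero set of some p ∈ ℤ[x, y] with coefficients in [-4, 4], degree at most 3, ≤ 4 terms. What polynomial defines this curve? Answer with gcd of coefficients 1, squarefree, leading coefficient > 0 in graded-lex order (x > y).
3*x^2 - 2*x*y + 3*x - 3*y

First, degree: the shape is more complex than any degree-1 curve, so deg p = 2.
Then, from the axis intercepts and sections: the x-axis gridline crossings are at x ∈ {-1, 0}; it meets the y-axis at y = 0 (among the integer gridlines).
Finally, matching integer coefficients to the picture gives p.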